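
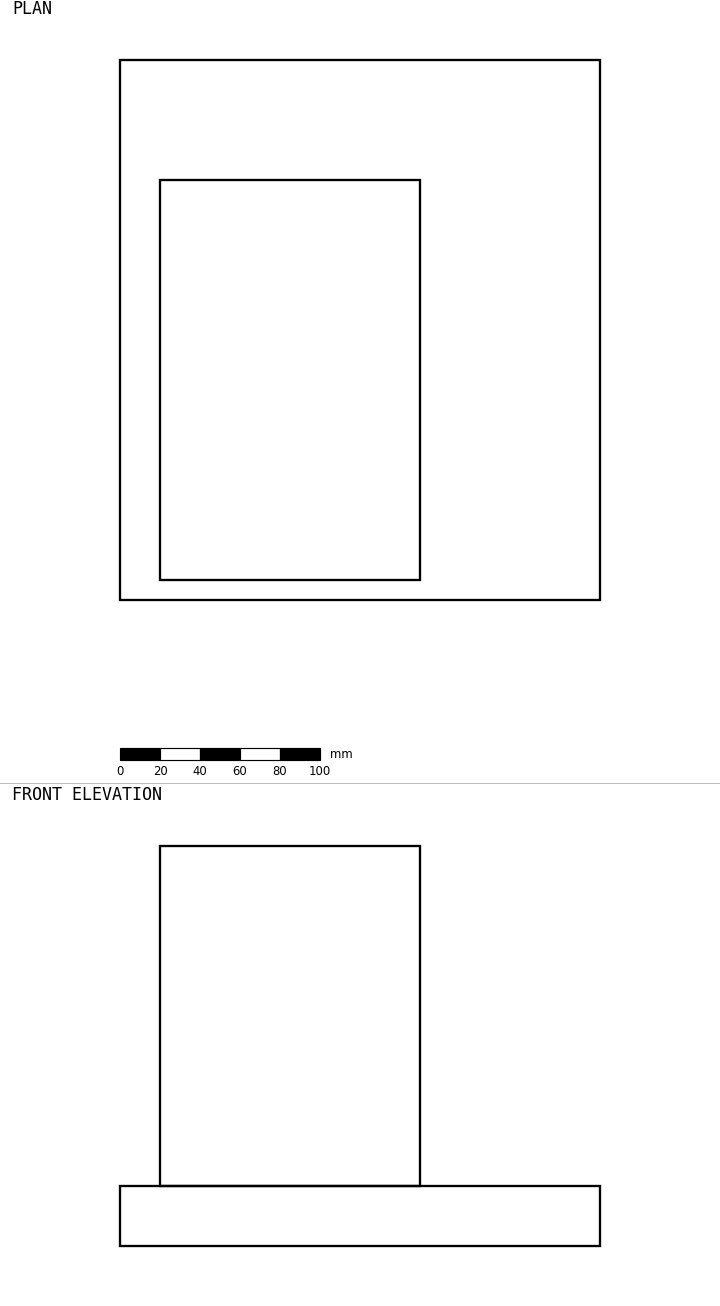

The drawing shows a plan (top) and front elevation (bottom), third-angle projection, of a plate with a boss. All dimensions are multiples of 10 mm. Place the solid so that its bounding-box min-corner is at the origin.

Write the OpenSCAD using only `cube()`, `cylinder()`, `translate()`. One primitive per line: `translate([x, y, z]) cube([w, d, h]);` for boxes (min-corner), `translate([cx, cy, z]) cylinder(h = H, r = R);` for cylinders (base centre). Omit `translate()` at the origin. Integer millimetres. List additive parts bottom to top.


cube([240, 270, 30]);
translate([20, 10, 30]) cube([130, 200, 170]);


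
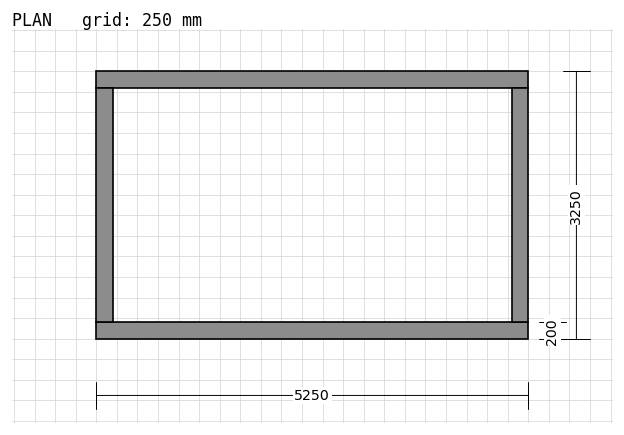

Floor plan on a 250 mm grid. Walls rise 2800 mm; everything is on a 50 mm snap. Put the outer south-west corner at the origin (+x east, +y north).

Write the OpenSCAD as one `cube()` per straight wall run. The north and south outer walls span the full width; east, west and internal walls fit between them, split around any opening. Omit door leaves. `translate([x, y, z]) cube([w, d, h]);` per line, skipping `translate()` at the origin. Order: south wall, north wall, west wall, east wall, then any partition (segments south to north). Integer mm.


cube([5250, 200, 2800]);
translate([0, 3050, 0]) cube([5250, 200, 2800]);
translate([0, 200, 0]) cube([200, 2850, 2800]);
translate([5050, 200, 0]) cube([200, 2850, 2800]);


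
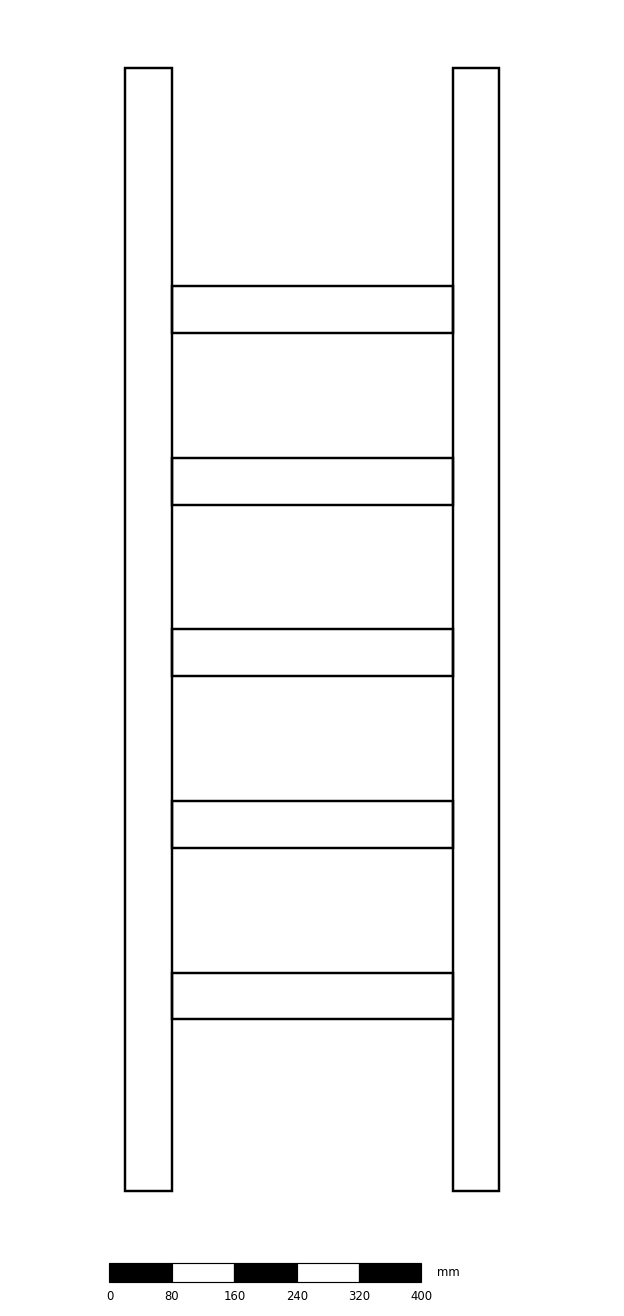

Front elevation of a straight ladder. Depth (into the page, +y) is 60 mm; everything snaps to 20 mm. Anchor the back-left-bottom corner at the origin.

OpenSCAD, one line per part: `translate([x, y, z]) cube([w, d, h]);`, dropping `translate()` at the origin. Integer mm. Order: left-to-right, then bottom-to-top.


cube([60, 60, 1440]);
translate([60, 0, 220]) cube([360, 60, 60]);
translate([60, 0, 440]) cube([360, 60, 60]);
translate([60, 0, 660]) cube([360, 60, 60]);
translate([60, 0, 880]) cube([360, 60, 60]);
translate([60, 0, 1100]) cube([360, 60, 60]);
translate([420, 0, 0]) cube([60, 60, 1440]);


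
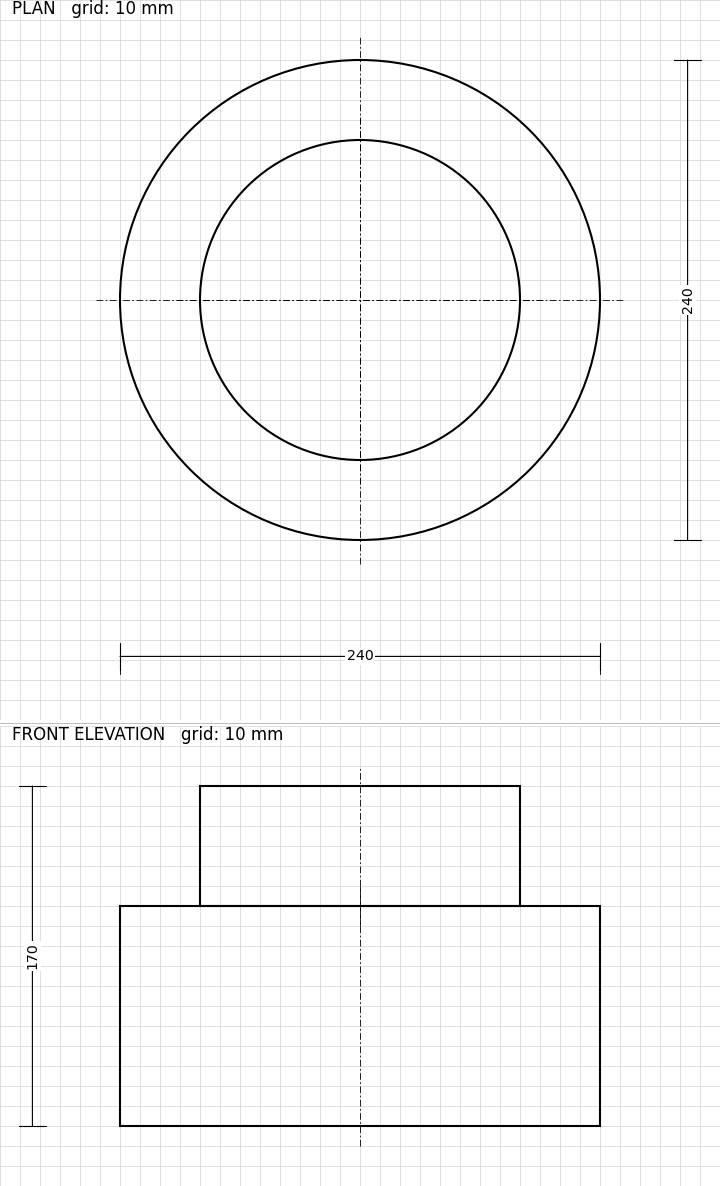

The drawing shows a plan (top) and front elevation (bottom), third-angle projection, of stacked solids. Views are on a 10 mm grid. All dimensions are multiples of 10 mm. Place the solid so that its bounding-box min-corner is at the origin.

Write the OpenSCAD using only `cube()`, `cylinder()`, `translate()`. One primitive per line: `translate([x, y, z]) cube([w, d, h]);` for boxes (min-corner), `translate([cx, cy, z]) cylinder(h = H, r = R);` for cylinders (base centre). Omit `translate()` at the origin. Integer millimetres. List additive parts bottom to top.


translate([120, 120, 0]) cylinder(h = 110, r = 120);
translate([120, 120, 110]) cylinder(h = 60, r = 80);


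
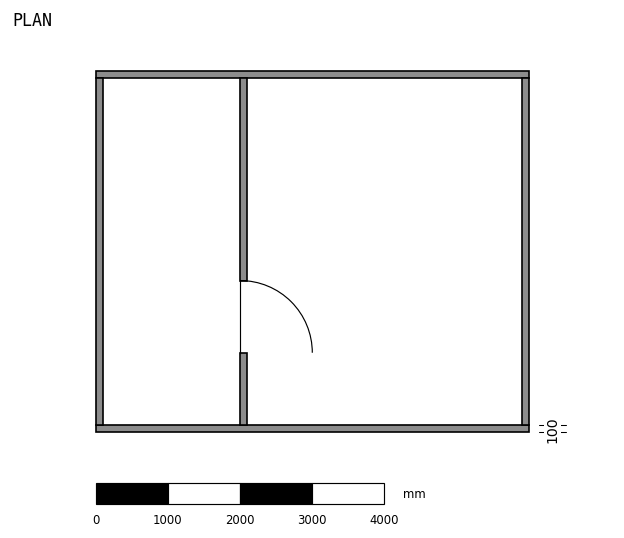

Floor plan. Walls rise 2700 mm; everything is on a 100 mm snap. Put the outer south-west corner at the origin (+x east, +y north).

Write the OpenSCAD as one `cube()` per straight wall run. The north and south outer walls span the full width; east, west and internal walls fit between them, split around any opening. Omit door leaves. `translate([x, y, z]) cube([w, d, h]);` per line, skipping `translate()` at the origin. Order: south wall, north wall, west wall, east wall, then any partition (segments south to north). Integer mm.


cube([6000, 100, 2700]);
translate([0, 4900, 0]) cube([6000, 100, 2700]);
translate([0, 100, 0]) cube([100, 4800, 2700]);
translate([5900, 100, 0]) cube([100, 4800, 2700]);
translate([2000, 100, 0]) cube([100, 1000, 2700]);
translate([2000, 2100, 0]) cube([100, 2800, 2700]);


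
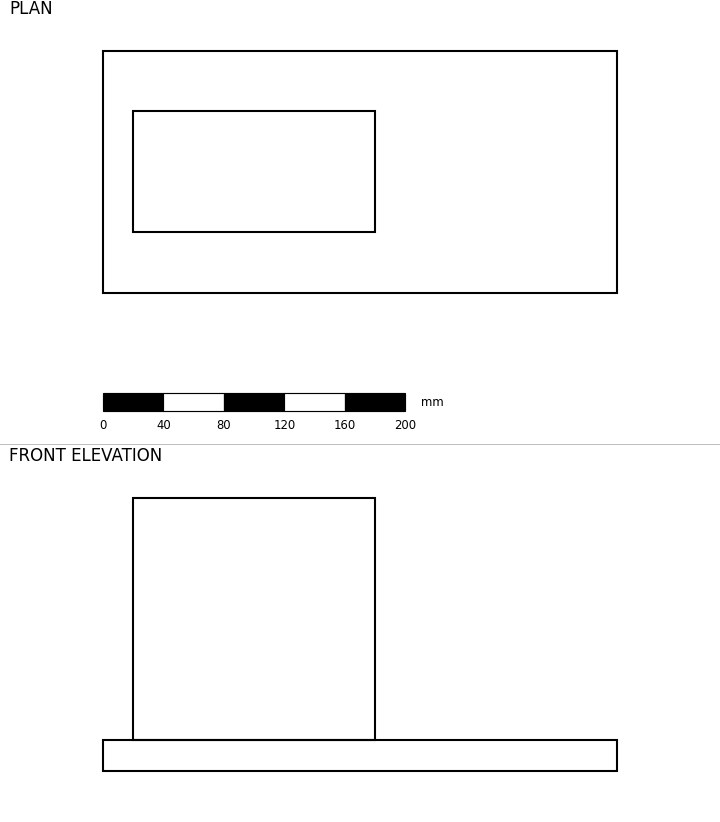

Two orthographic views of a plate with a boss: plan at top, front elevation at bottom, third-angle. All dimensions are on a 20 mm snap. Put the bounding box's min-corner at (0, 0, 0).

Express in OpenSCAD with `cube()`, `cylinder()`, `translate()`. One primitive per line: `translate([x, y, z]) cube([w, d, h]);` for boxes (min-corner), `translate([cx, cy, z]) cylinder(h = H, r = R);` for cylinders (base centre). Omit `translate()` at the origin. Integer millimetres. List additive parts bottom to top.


cube([340, 160, 20]);
translate([20, 40, 20]) cube([160, 80, 160]);


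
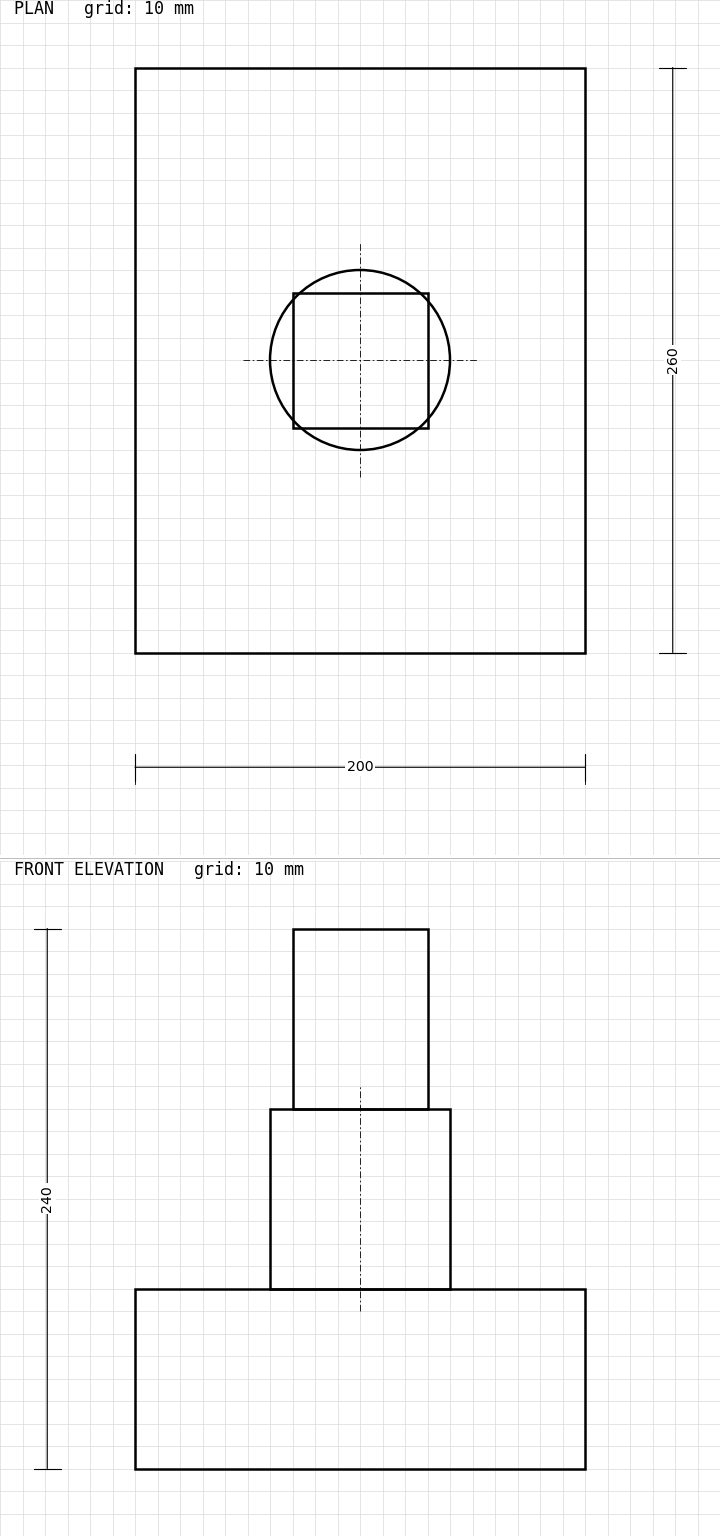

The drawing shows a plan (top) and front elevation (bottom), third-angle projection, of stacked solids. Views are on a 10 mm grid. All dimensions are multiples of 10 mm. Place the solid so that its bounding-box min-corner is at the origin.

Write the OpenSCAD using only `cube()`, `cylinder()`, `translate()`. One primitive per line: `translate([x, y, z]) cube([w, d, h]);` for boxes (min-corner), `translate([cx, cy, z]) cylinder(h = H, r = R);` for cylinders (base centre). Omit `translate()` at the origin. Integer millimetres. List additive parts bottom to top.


cube([200, 260, 80]);
translate([100, 130, 80]) cylinder(h = 80, r = 40);
translate([70, 100, 160]) cube([60, 60, 80]);


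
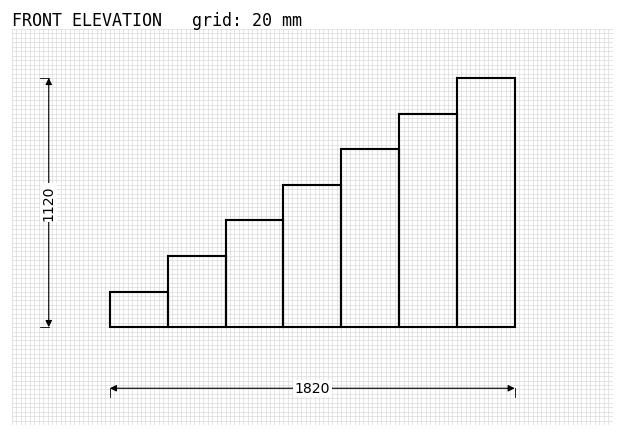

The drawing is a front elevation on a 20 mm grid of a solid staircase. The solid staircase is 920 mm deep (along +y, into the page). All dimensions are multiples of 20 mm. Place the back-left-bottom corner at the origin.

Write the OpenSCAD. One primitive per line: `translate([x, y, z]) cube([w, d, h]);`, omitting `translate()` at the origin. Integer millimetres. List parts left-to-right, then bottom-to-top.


cube([260, 920, 160]);
translate([260, 0, 0]) cube([260, 920, 320]);
translate([520, 0, 0]) cube([260, 920, 480]);
translate([780, 0, 0]) cube([260, 920, 640]);
translate([1040, 0, 0]) cube([260, 920, 800]);
translate([1300, 0, 0]) cube([260, 920, 960]);
translate([1560, 0, 0]) cube([260, 920, 1120]);


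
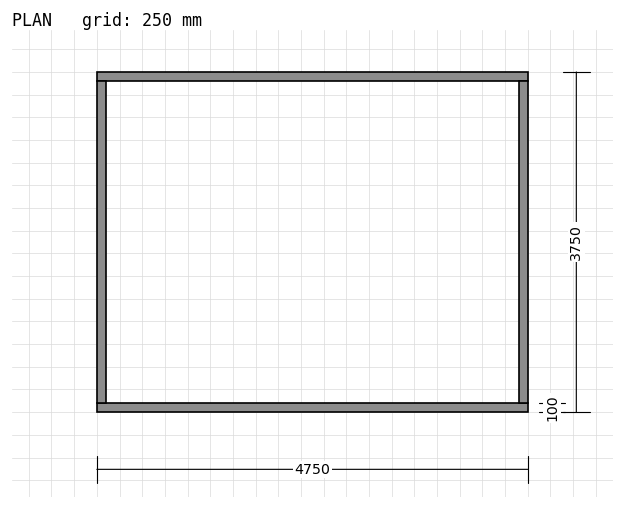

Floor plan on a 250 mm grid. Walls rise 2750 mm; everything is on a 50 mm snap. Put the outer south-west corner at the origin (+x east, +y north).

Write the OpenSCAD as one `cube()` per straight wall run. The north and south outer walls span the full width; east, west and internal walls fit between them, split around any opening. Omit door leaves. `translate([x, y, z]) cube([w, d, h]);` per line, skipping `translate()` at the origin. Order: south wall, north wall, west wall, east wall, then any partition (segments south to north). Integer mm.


cube([4750, 100, 2750]);
translate([0, 3650, 0]) cube([4750, 100, 2750]);
translate([0, 100, 0]) cube([100, 3550, 2750]);
translate([4650, 100, 0]) cube([100, 3550, 2750]);


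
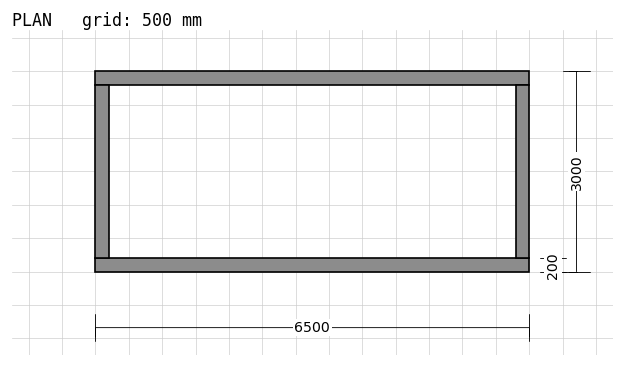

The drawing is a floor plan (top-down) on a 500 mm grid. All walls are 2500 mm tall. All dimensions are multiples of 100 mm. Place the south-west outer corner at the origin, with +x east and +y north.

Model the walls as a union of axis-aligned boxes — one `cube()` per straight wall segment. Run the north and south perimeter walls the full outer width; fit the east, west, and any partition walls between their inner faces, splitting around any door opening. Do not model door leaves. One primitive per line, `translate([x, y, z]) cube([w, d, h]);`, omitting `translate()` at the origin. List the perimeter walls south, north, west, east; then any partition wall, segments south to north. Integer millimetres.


cube([6500, 200, 2500]);
translate([0, 2800, 0]) cube([6500, 200, 2500]);
translate([0, 200, 0]) cube([200, 2600, 2500]);
translate([6300, 200, 0]) cube([200, 2600, 2500]);


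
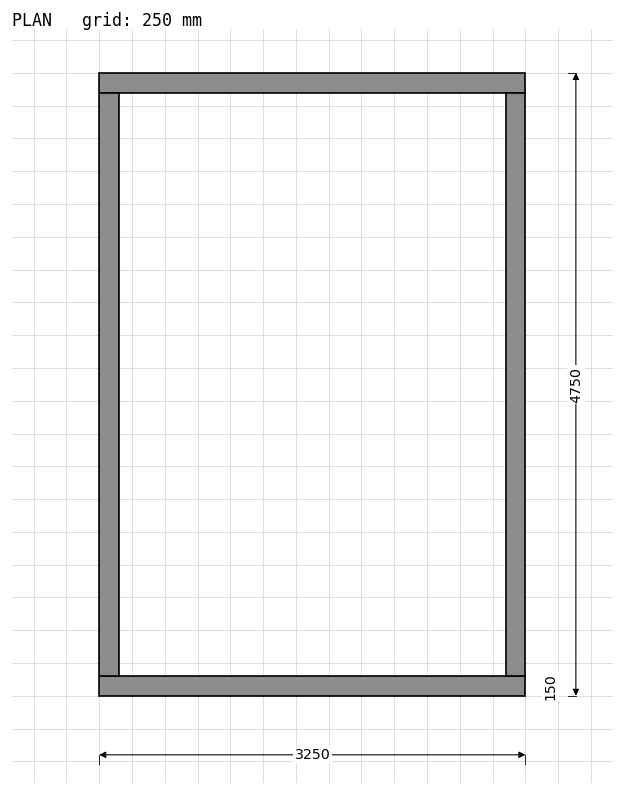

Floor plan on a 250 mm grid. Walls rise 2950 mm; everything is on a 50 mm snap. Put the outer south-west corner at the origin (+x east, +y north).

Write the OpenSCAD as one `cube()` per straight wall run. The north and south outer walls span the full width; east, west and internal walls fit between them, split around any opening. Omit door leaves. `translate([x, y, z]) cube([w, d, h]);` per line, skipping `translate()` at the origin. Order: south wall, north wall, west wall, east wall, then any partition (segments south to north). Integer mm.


cube([3250, 150, 2950]);
translate([0, 4600, 0]) cube([3250, 150, 2950]);
translate([0, 150, 0]) cube([150, 4450, 2950]);
translate([3100, 150, 0]) cube([150, 4450, 2950]);


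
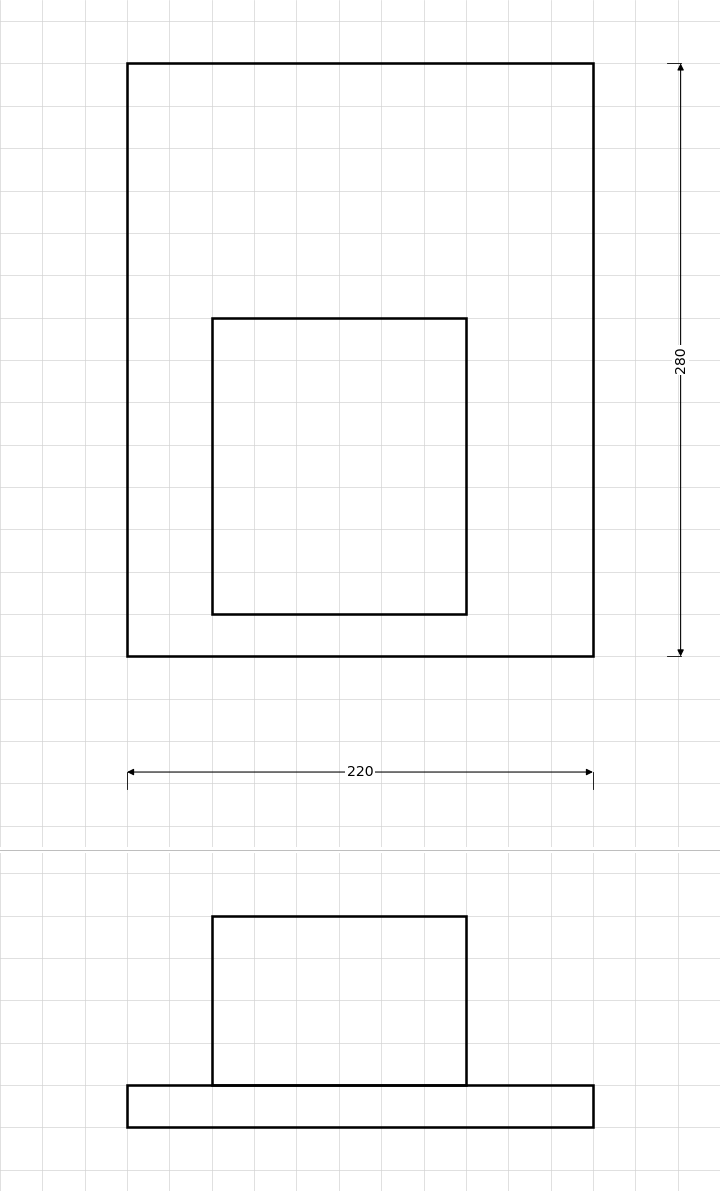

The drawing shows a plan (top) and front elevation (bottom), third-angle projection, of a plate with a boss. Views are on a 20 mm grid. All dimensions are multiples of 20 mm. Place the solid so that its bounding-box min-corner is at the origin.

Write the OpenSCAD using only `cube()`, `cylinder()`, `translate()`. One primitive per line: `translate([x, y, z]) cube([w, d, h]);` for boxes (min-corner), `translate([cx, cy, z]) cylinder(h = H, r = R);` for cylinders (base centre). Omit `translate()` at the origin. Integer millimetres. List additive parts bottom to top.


cube([220, 280, 20]);
translate([40, 20, 20]) cube([120, 140, 80]);


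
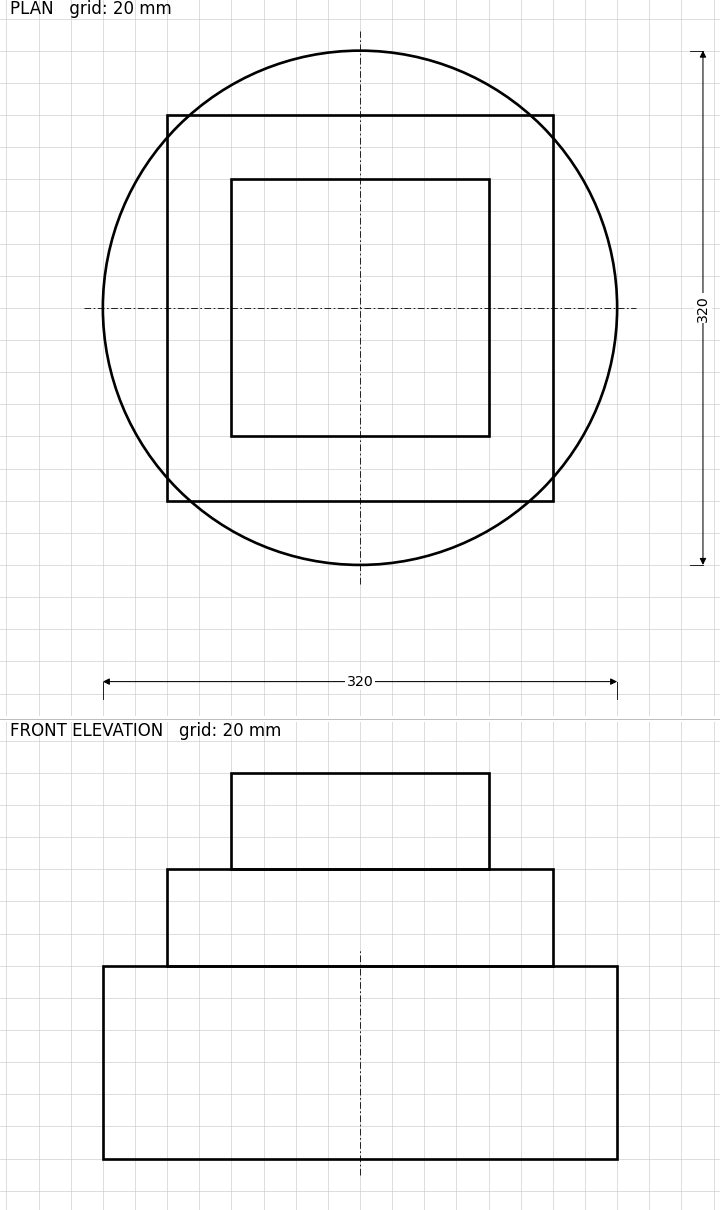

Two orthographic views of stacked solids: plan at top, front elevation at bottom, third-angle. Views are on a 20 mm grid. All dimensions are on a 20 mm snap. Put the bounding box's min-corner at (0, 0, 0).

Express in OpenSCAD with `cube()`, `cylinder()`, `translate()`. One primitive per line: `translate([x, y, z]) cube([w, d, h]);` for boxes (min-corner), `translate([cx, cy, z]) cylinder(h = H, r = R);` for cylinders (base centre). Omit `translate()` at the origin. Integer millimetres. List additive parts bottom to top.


translate([160, 160, 0]) cylinder(h = 120, r = 160);
translate([40, 40, 120]) cube([240, 240, 60]);
translate([80, 80, 180]) cube([160, 160, 60]);


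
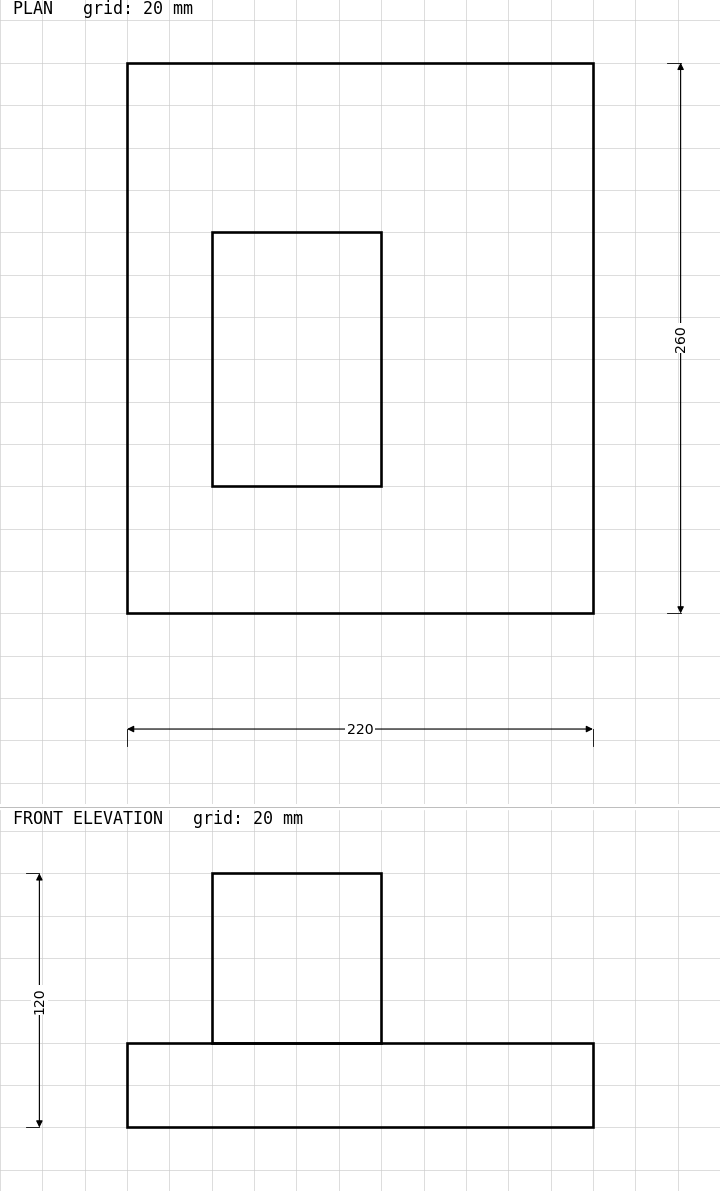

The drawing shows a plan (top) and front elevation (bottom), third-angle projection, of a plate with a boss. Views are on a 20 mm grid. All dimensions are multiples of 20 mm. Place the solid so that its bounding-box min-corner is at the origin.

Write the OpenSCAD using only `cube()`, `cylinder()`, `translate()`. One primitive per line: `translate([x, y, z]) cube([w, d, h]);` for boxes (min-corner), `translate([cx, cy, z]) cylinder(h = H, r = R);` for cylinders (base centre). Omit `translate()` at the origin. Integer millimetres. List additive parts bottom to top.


cube([220, 260, 40]);
translate([40, 60, 40]) cube([80, 120, 80]);


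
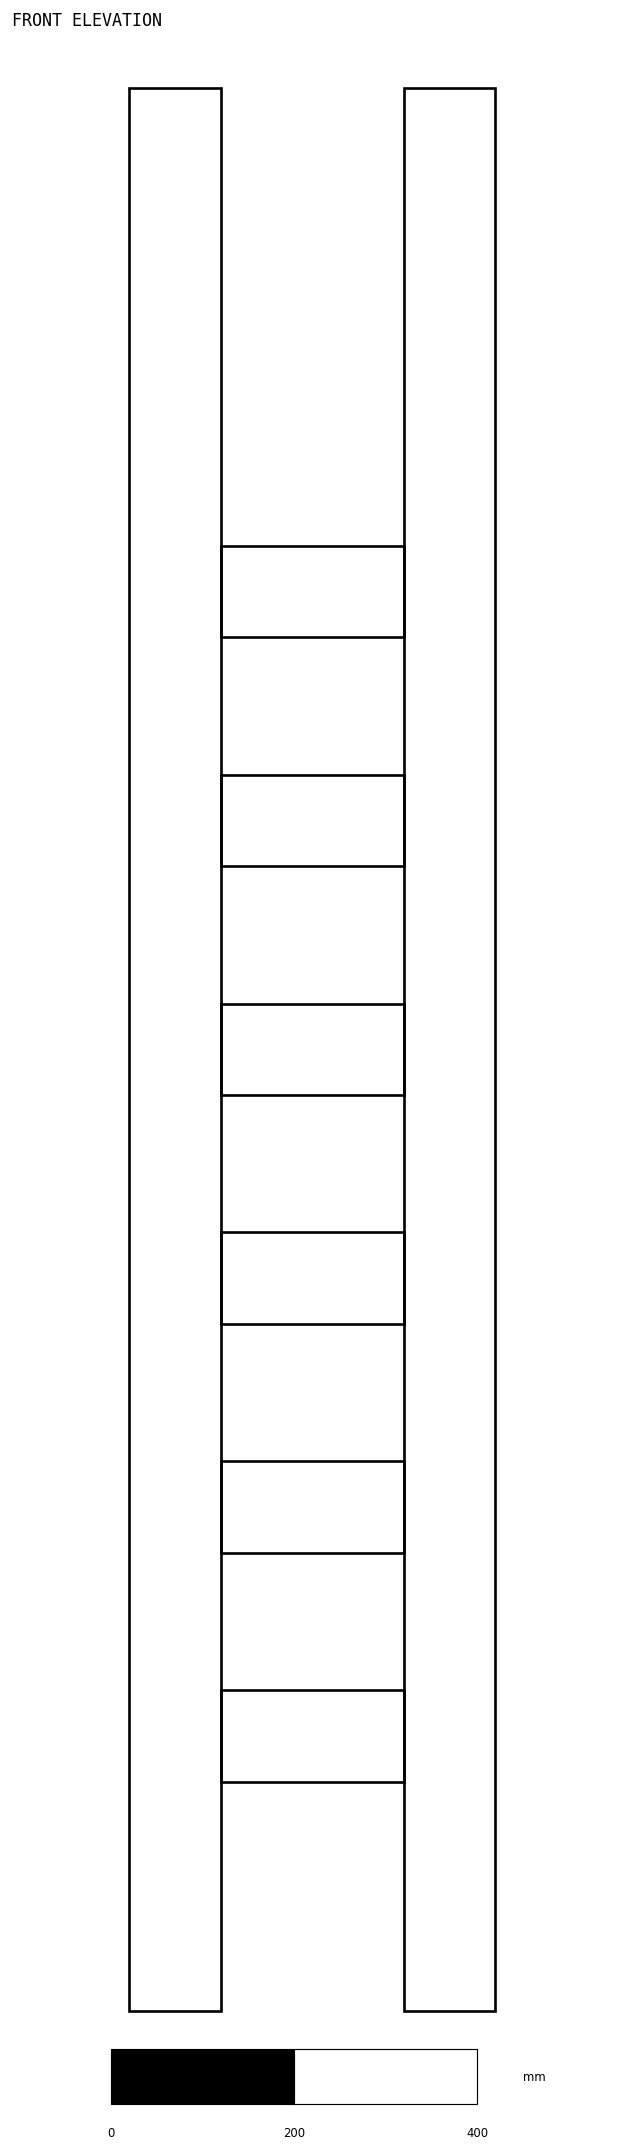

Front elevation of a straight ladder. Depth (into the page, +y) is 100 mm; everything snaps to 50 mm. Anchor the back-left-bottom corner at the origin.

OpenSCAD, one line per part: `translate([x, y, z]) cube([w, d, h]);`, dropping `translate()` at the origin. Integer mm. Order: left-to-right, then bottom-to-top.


cube([100, 100, 2100]);
translate([100, 0, 250]) cube([200, 100, 100]);
translate([100, 0, 500]) cube([200, 100, 100]);
translate([100, 0, 750]) cube([200, 100, 100]);
translate([100, 0, 1000]) cube([200, 100, 100]);
translate([100, 0, 1250]) cube([200, 100, 100]);
translate([100, 0, 1500]) cube([200, 100, 100]);
translate([300, 0, 0]) cube([100, 100, 2100]);


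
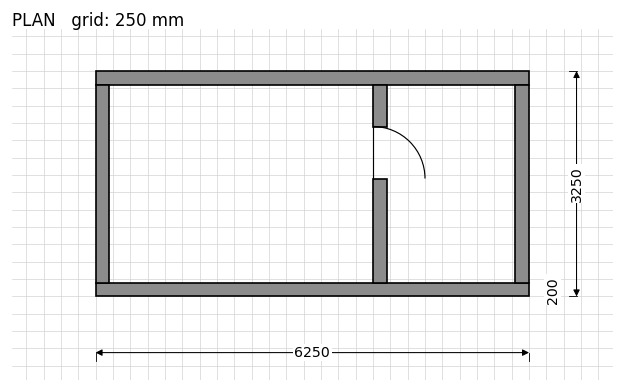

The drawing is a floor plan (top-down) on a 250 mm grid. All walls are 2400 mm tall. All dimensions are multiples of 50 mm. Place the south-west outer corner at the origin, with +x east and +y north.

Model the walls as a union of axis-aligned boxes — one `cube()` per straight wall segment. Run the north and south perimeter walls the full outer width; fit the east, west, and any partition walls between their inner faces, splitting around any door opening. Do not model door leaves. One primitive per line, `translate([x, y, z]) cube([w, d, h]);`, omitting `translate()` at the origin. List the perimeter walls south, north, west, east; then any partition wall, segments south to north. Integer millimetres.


cube([6250, 200, 2400]);
translate([0, 3050, 0]) cube([6250, 200, 2400]);
translate([0, 200, 0]) cube([200, 2850, 2400]);
translate([6050, 200, 0]) cube([200, 2850, 2400]);
translate([4000, 200, 0]) cube([200, 1500, 2400]);
translate([4000, 2450, 0]) cube([200, 600, 2400]);


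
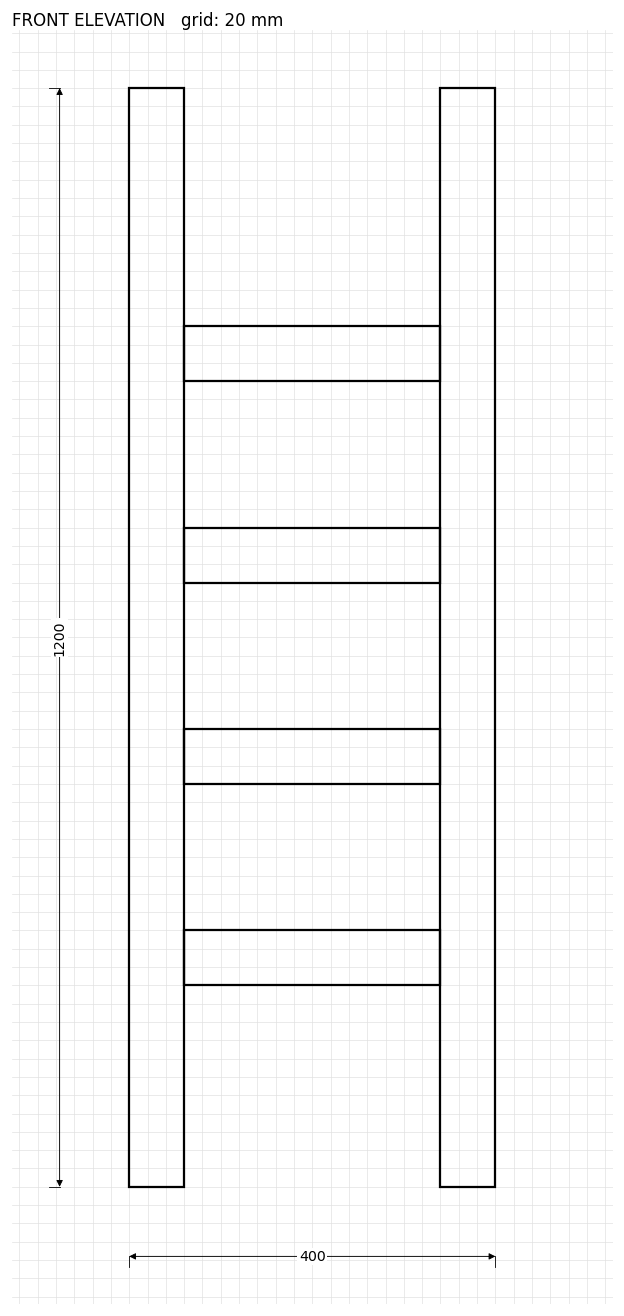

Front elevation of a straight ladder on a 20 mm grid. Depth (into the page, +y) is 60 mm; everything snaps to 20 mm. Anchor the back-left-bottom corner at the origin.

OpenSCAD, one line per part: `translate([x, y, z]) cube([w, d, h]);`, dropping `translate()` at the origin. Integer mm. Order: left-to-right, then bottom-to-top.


cube([60, 60, 1200]);
translate([60, 0, 220]) cube([280, 60, 60]);
translate([60, 0, 440]) cube([280, 60, 60]);
translate([60, 0, 660]) cube([280, 60, 60]);
translate([60, 0, 880]) cube([280, 60, 60]);
translate([340, 0, 0]) cube([60, 60, 1200]);


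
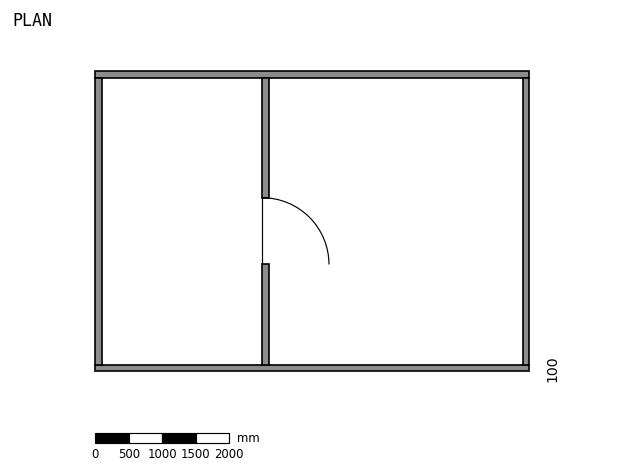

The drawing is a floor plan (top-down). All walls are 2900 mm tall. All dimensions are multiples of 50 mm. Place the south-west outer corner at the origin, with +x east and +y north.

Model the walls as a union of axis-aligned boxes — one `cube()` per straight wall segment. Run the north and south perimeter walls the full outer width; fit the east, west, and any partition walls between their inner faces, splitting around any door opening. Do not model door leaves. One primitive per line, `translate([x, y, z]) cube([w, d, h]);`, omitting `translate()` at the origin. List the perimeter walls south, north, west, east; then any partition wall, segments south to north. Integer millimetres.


cube([6500, 100, 2900]);
translate([0, 4400, 0]) cube([6500, 100, 2900]);
translate([0, 100, 0]) cube([100, 4300, 2900]);
translate([6400, 100, 0]) cube([100, 4300, 2900]);
translate([2500, 100, 0]) cube([100, 1500, 2900]);
translate([2500, 2600, 0]) cube([100, 1800, 2900]);


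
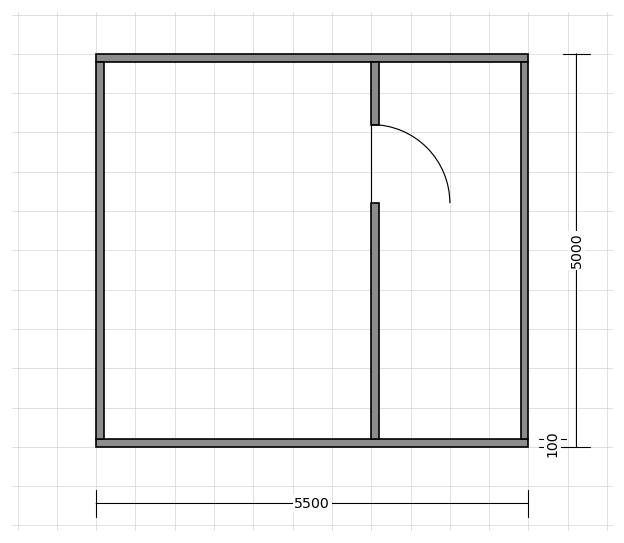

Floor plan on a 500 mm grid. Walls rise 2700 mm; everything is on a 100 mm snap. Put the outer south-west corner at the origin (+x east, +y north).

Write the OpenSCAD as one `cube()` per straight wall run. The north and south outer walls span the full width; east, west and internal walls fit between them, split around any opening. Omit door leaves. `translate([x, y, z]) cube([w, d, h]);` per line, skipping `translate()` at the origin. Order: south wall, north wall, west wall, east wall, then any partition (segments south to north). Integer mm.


cube([5500, 100, 2700]);
translate([0, 4900, 0]) cube([5500, 100, 2700]);
translate([0, 100, 0]) cube([100, 4800, 2700]);
translate([5400, 100, 0]) cube([100, 4800, 2700]);
translate([3500, 100, 0]) cube([100, 3000, 2700]);
translate([3500, 4100, 0]) cube([100, 800, 2700]);


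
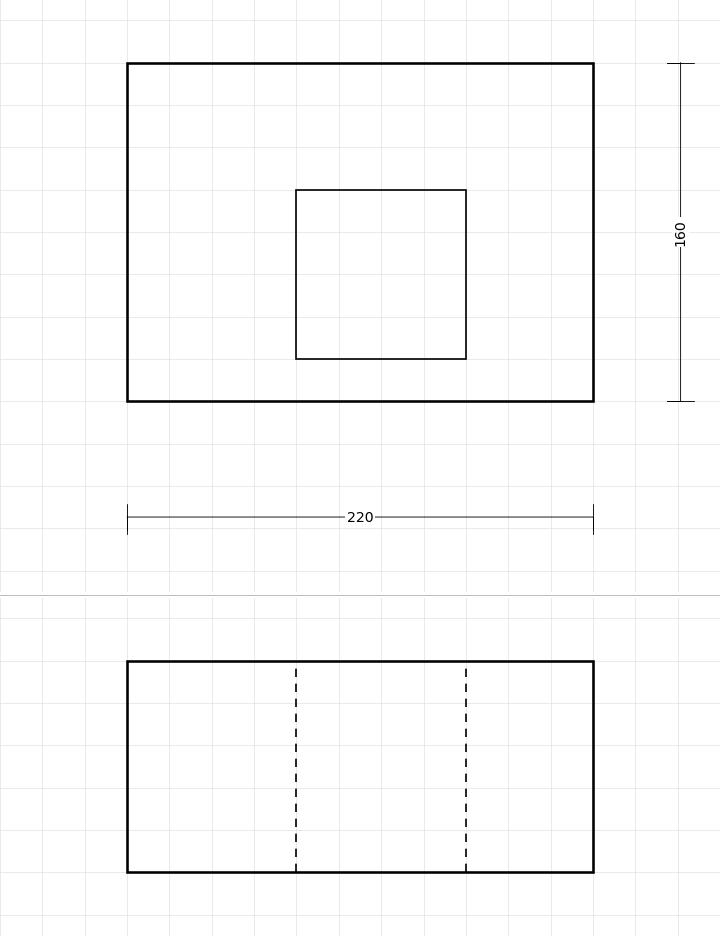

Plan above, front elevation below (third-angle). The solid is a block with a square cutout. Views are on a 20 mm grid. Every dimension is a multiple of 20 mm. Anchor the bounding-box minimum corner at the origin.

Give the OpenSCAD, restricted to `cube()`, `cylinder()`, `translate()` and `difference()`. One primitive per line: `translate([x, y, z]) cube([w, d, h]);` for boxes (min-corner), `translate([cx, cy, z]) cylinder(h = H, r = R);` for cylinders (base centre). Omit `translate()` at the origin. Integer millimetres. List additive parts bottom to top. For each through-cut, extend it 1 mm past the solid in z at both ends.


difference() {
  cube([220, 160, 100]);
  translate([80, 20, -1]) cube([80, 80, 102]);
}


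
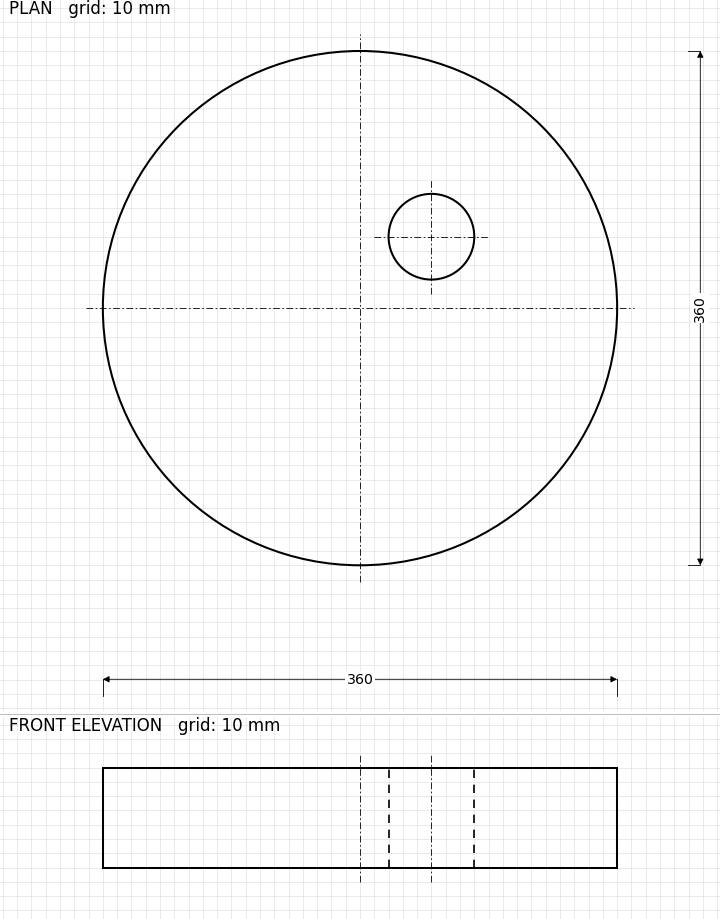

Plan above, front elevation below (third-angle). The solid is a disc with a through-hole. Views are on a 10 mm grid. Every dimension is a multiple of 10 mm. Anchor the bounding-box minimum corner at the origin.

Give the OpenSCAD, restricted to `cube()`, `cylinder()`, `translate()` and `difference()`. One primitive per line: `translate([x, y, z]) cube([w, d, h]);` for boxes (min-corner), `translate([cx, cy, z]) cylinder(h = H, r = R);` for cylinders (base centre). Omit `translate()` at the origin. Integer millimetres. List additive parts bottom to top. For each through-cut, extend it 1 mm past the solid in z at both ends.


difference() {
  translate([180, 180, 0]) cylinder(h = 70, r = 180);
  translate([230, 230, -1]) cylinder(h = 72, r = 30);
}


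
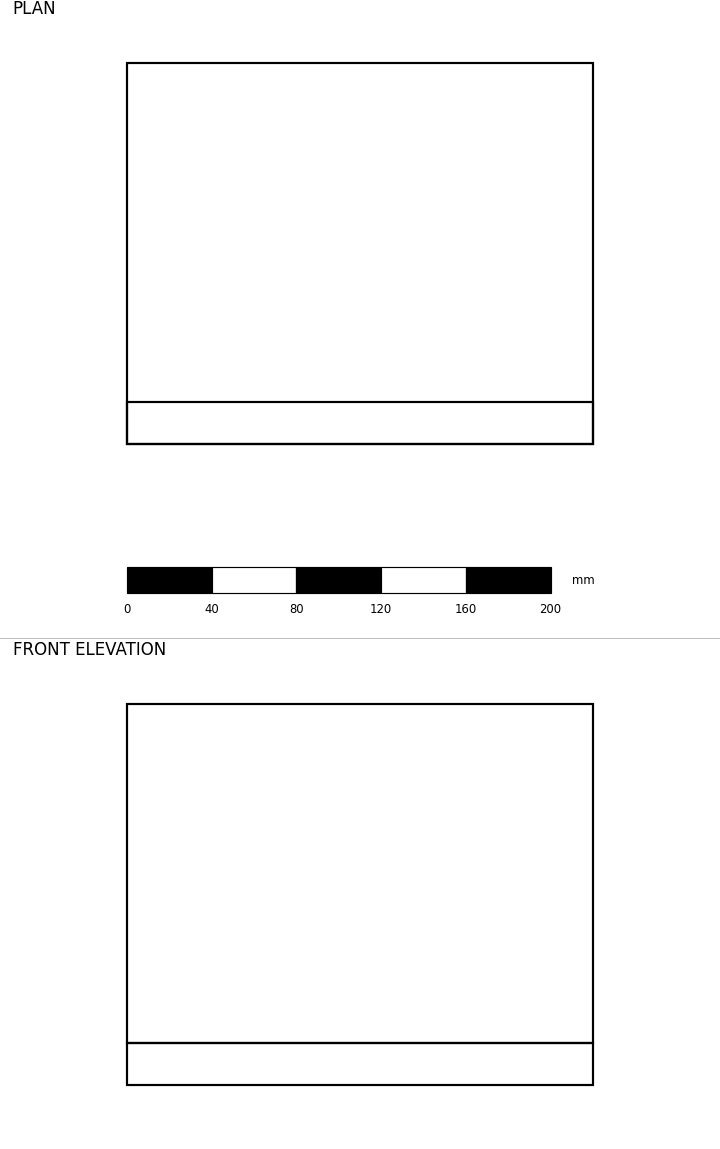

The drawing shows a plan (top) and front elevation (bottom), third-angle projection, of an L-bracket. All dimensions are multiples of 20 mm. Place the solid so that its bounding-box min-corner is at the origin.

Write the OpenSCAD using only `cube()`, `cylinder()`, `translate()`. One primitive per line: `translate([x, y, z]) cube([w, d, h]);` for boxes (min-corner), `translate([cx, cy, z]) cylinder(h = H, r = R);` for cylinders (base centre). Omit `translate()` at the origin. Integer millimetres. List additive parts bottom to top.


cube([220, 180, 20]);
translate([0, 0, 20]) cube([220, 20, 160]);


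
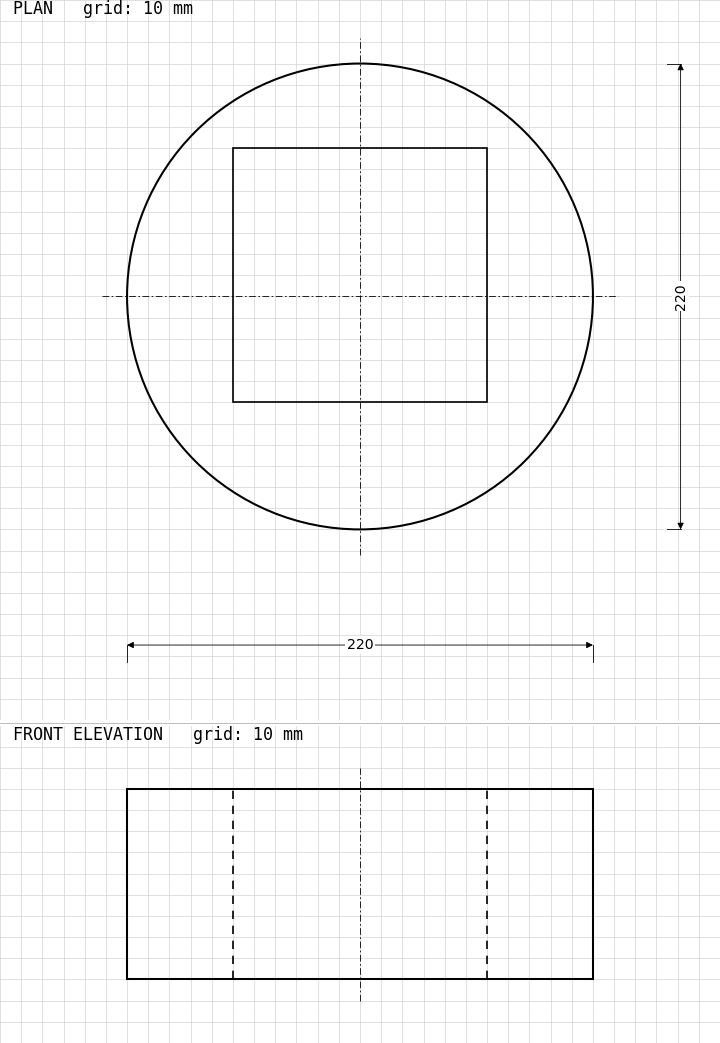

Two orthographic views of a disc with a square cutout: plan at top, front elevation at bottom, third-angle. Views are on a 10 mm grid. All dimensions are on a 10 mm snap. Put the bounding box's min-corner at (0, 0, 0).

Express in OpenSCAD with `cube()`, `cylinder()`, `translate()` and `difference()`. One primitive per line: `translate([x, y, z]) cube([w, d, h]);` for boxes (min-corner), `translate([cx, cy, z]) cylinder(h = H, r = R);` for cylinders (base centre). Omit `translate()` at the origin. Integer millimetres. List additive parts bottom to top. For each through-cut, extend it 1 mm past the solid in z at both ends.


difference() {
  translate([110, 110, 0]) cylinder(h = 90, r = 110);
  translate([50, 60, -1]) cube([120, 120, 92]);
}


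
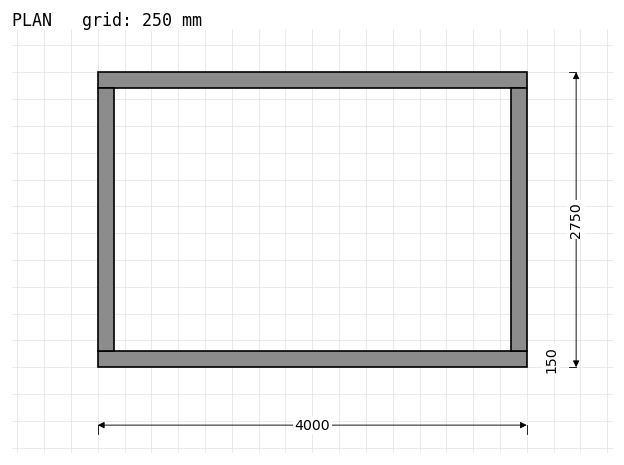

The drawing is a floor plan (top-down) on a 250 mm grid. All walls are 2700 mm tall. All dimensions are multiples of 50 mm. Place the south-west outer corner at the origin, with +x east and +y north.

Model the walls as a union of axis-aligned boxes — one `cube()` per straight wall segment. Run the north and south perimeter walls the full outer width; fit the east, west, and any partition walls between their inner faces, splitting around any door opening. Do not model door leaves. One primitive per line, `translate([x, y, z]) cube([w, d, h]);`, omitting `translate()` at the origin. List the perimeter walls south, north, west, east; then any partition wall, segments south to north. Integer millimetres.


cube([4000, 150, 2700]);
translate([0, 2600, 0]) cube([4000, 150, 2700]);
translate([0, 150, 0]) cube([150, 2450, 2700]);
translate([3850, 150, 0]) cube([150, 2450, 2700]);


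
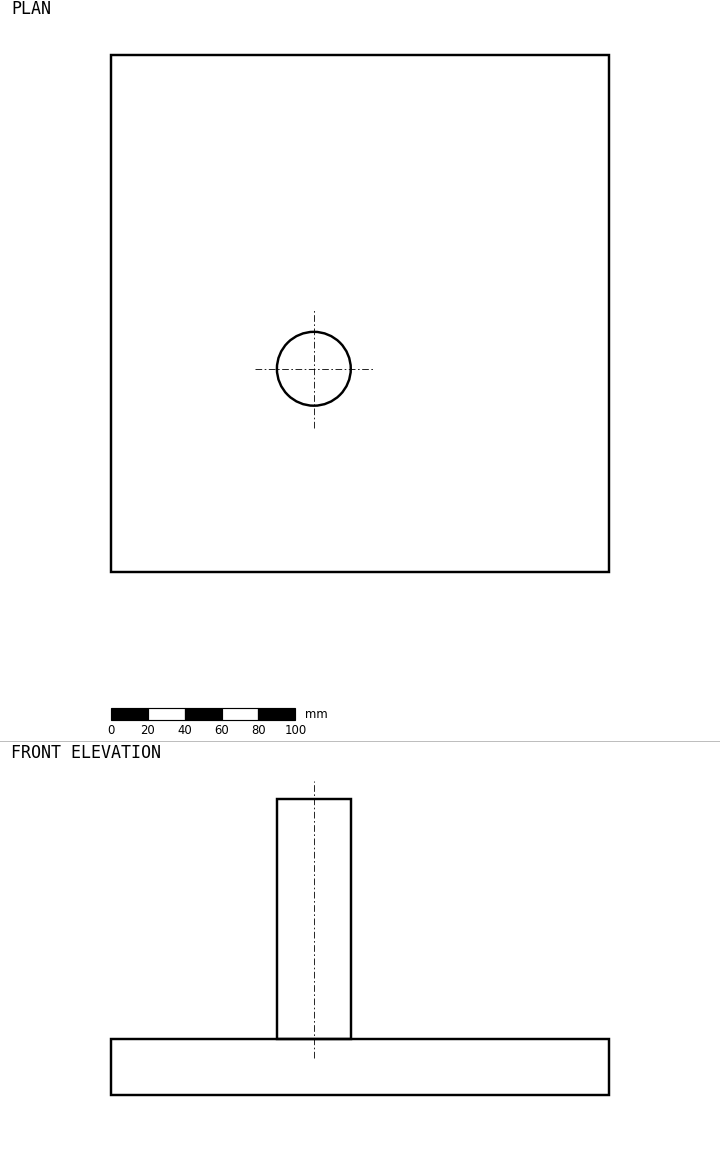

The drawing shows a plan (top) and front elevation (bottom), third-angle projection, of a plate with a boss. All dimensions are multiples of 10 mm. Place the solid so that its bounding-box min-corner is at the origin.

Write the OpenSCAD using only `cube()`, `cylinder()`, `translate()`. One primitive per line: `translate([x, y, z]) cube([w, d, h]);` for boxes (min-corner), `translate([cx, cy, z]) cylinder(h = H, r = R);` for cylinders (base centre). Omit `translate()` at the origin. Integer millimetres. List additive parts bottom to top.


cube([270, 280, 30]);
translate([110, 110, 30]) cylinder(h = 130, r = 20);


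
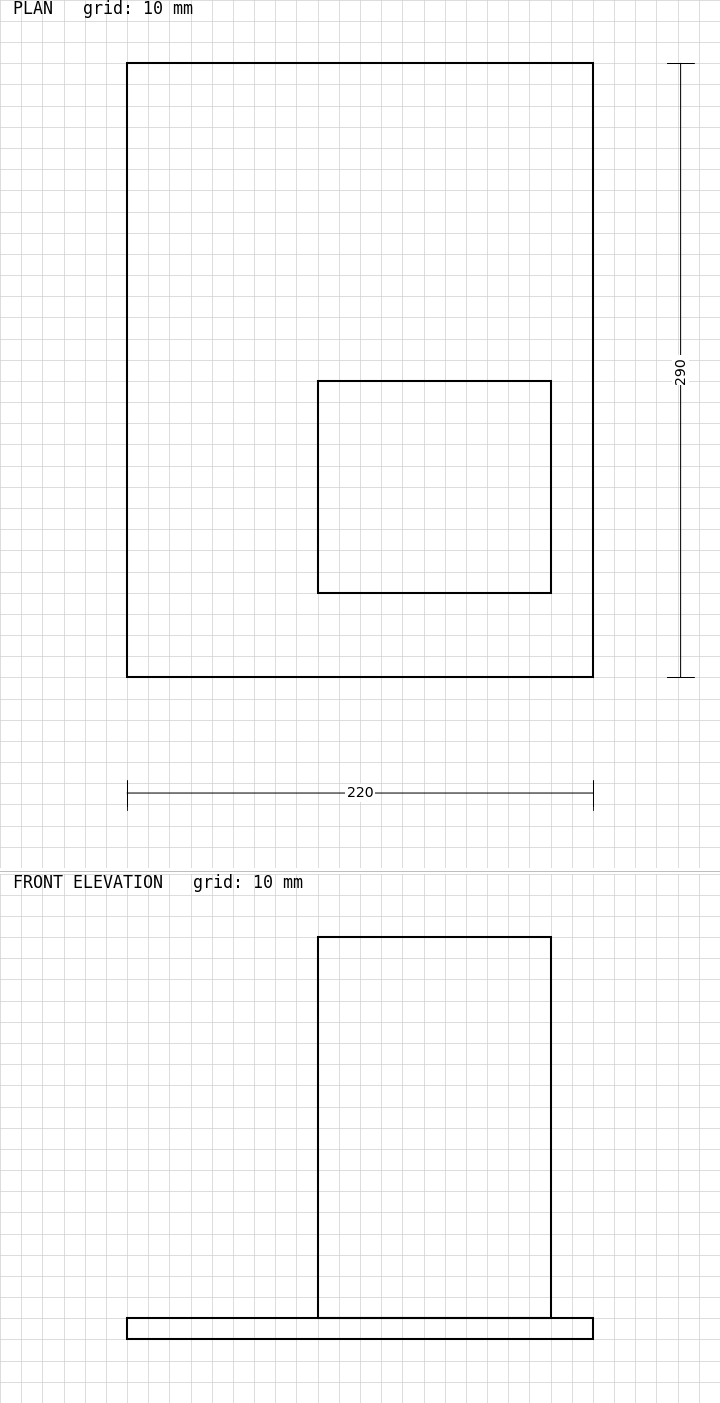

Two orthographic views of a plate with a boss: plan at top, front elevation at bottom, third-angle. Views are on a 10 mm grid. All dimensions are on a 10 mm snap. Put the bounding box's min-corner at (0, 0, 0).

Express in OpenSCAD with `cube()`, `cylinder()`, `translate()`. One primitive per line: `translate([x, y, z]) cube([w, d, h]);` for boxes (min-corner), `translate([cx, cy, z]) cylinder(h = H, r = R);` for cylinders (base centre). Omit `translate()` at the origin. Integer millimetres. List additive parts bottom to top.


cube([220, 290, 10]);
translate([90, 40, 10]) cube([110, 100, 180]);


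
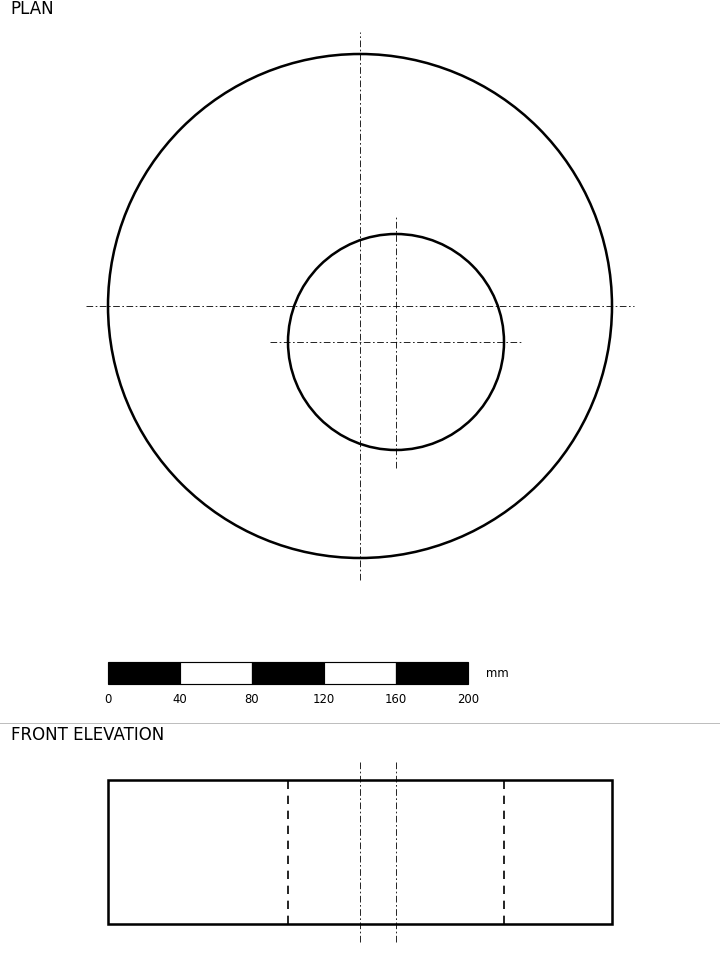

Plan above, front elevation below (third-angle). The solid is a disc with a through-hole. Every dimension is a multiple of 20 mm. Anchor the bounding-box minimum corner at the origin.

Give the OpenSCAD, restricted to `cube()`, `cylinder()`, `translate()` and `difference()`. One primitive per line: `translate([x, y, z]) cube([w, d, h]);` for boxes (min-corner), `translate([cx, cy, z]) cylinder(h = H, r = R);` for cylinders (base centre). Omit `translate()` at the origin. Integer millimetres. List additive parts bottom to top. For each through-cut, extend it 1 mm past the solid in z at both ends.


difference() {
  translate([140, 140, 0]) cylinder(h = 80, r = 140);
  translate([160, 120, -1]) cylinder(h = 82, r = 60);
}


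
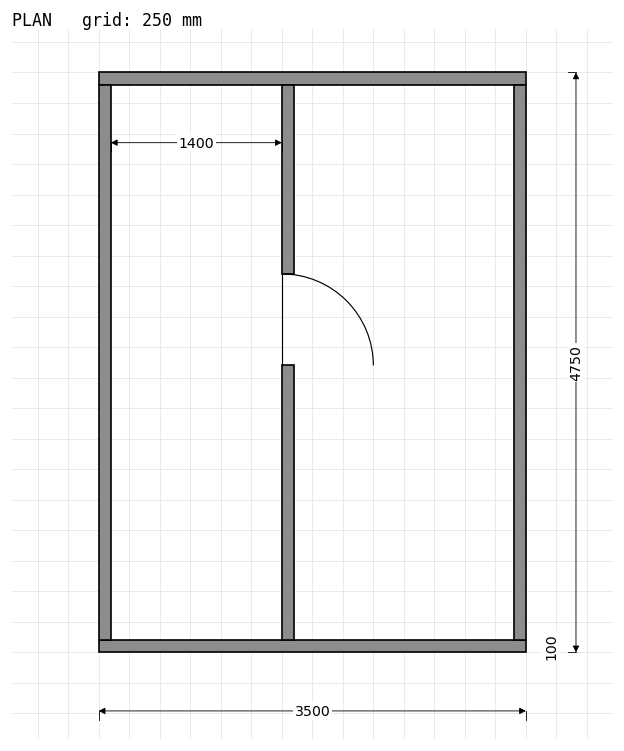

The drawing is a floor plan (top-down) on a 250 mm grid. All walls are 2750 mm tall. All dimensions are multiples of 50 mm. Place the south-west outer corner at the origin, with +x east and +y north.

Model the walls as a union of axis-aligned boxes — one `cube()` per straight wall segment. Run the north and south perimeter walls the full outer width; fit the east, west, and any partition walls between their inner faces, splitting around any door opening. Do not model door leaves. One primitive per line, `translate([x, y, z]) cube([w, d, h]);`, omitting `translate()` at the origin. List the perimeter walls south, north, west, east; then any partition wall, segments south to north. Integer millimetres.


cube([3500, 100, 2750]);
translate([0, 4650, 0]) cube([3500, 100, 2750]);
translate([0, 100, 0]) cube([100, 4550, 2750]);
translate([3400, 100, 0]) cube([100, 4550, 2750]);
translate([1500, 100, 0]) cube([100, 2250, 2750]);
translate([1500, 3100, 0]) cube([100, 1550, 2750]);


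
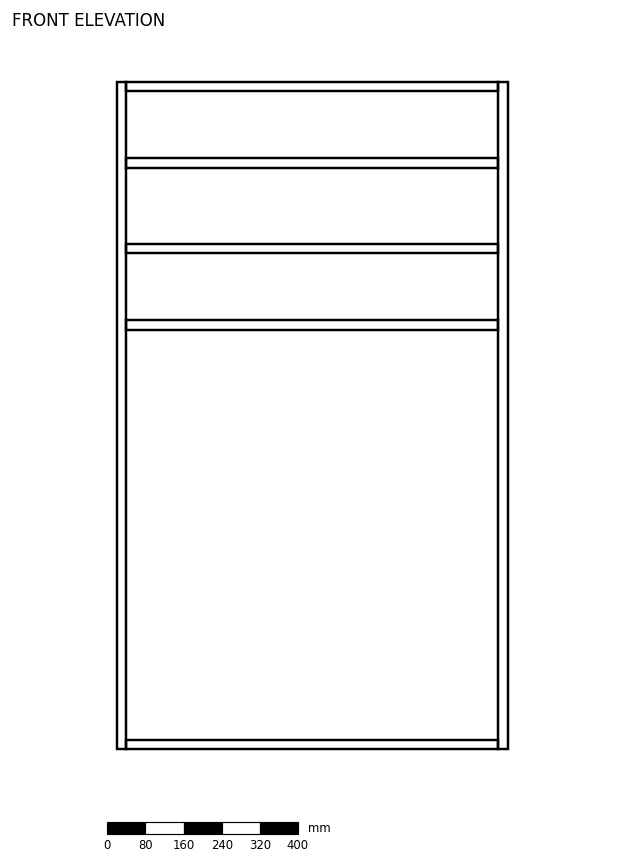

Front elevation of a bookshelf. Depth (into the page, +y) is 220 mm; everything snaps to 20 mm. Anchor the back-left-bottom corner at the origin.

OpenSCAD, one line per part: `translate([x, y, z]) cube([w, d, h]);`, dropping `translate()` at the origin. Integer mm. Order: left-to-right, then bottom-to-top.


cube([20, 220, 1400]);
translate([20, 0, 0]) cube([780, 220, 20]);
translate([20, 0, 880]) cube([780, 220, 20]);
translate([20, 0, 1040]) cube([780, 220, 20]);
translate([20, 0, 1220]) cube([780, 220, 20]);
translate([20, 0, 1380]) cube([780, 220, 20]);
translate([800, 0, 0]) cube([20, 220, 1400]);


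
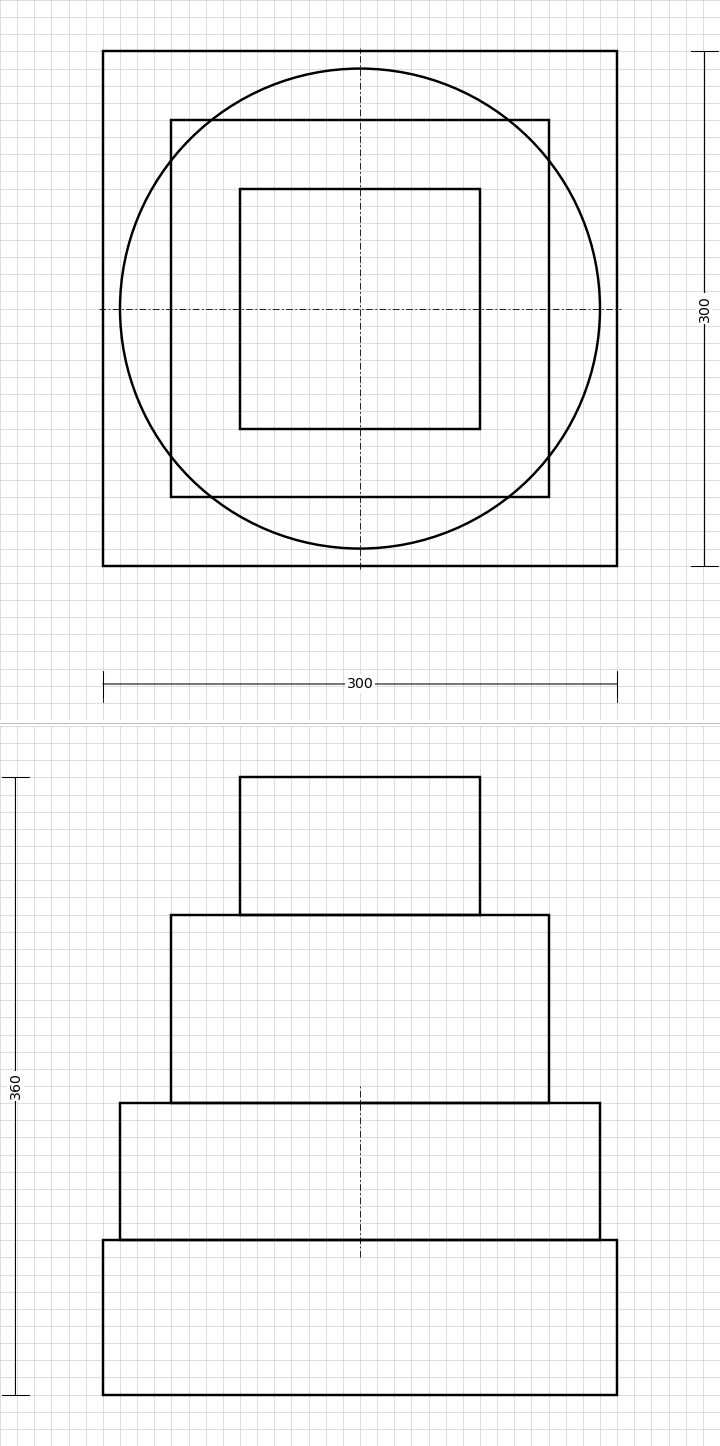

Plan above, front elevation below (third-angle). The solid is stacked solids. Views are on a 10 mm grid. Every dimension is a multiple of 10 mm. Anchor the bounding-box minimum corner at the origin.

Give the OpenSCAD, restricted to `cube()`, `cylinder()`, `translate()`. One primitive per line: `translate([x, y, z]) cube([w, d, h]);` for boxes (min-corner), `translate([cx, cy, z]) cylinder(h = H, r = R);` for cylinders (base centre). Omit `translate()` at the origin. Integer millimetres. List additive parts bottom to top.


cube([300, 300, 90]);
translate([150, 150, 90]) cylinder(h = 80, r = 140);
translate([40, 40, 170]) cube([220, 220, 110]);
translate([80, 80, 280]) cube([140, 140, 80]);


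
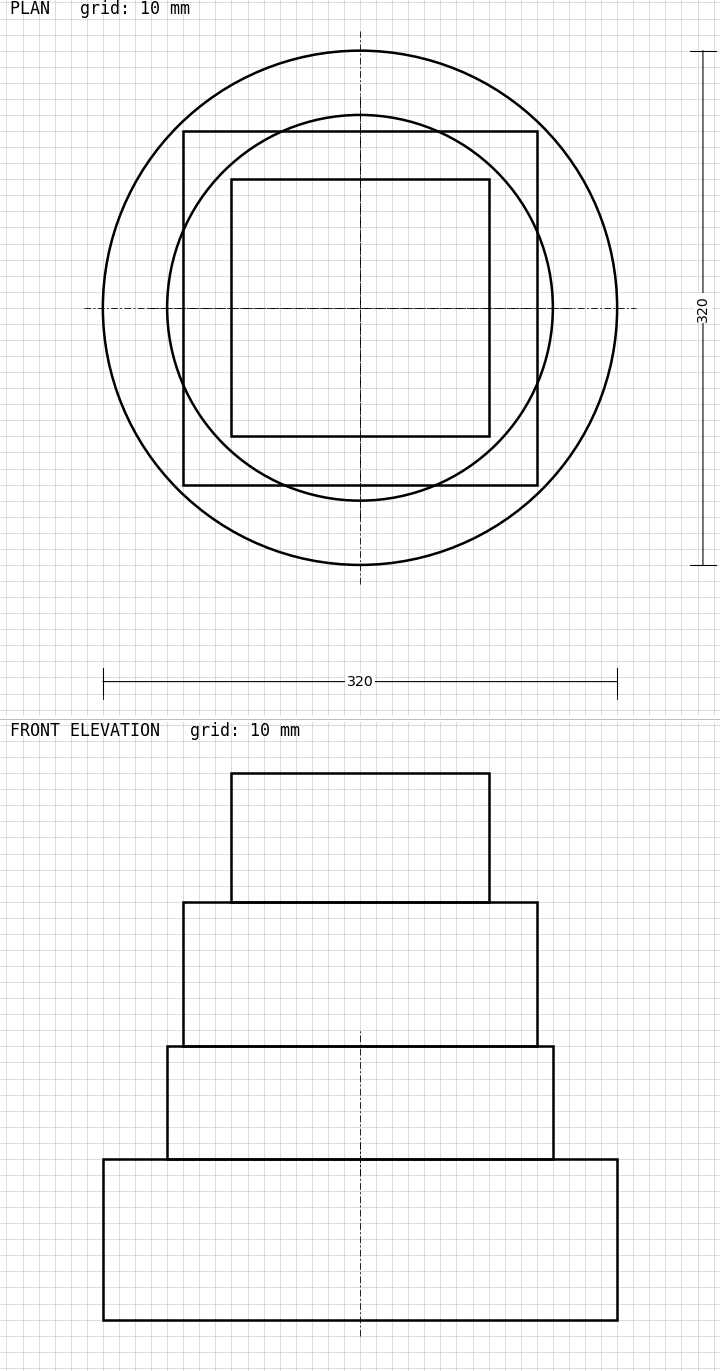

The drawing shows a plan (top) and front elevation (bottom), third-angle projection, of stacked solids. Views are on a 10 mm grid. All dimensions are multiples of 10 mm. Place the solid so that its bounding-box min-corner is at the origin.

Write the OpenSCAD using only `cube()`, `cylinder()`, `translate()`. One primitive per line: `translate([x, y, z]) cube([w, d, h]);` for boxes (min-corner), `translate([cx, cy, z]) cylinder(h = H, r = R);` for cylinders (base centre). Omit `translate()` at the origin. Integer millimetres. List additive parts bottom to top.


translate([160, 160, 0]) cylinder(h = 100, r = 160);
translate([160, 160, 100]) cylinder(h = 70, r = 120);
translate([50, 50, 170]) cube([220, 220, 90]);
translate([80, 80, 260]) cube([160, 160, 80]);


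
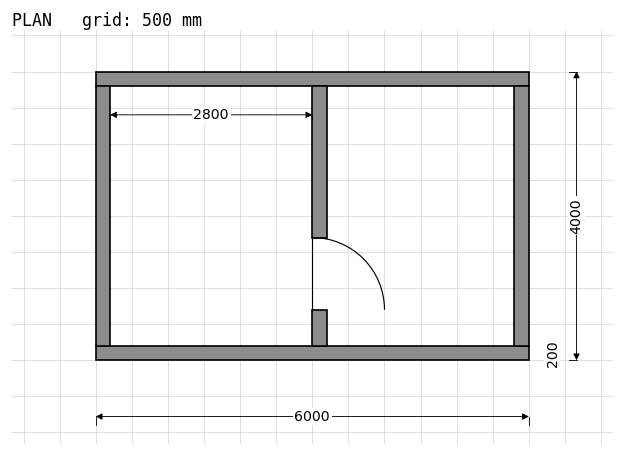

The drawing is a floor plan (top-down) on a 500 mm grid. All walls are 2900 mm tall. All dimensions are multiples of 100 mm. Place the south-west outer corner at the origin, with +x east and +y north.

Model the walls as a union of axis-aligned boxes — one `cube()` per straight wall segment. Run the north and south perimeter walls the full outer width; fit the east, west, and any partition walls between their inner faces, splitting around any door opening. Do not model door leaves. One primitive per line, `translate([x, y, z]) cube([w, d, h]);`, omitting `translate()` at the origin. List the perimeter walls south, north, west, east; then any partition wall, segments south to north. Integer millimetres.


cube([6000, 200, 2900]);
translate([0, 3800, 0]) cube([6000, 200, 2900]);
translate([0, 200, 0]) cube([200, 3600, 2900]);
translate([5800, 200, 0]) cube([200, 3600, 2900]);
translate([3000, 200, 0]) cube([200, 500, 2900]);
translate([3000, 1700, 0]) cube([200, 2100, 2900]);


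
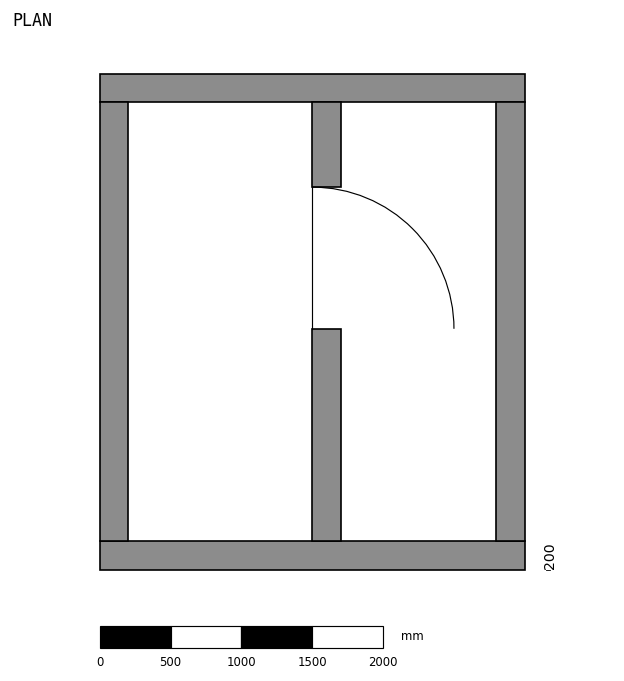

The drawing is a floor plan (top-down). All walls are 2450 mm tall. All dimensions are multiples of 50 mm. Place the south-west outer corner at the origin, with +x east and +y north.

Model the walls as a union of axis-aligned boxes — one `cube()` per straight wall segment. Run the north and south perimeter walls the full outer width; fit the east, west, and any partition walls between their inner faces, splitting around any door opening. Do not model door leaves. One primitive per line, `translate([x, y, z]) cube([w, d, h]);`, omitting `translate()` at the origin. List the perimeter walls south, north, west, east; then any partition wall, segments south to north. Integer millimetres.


cube([3000, 200, 2450]);
translate([0, 3300, 0]) cube([3000, 200, 2450]);
translate([0, 200, 0]) cube([200, 3100, 2450]);
translate([2800, 200, 0]) cube([200, 3100, 2450]);
translate([1500, 200, 0]) cube([200, 1500, 2450]);
translate([1500, 2700, 0]) cube([200, 600, 2450]);


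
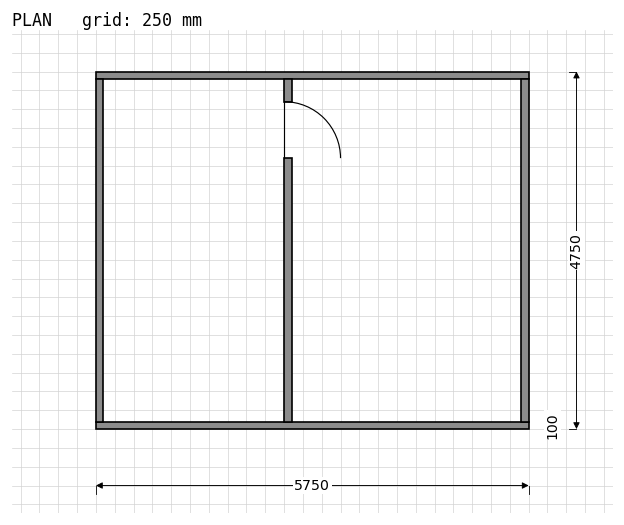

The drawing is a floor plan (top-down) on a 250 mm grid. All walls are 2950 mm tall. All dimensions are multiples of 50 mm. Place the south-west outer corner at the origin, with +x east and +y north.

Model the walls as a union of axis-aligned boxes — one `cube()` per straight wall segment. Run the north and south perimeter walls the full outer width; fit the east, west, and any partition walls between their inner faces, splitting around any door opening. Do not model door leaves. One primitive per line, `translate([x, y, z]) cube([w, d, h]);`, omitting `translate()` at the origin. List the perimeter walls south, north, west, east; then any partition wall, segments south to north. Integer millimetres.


cube([5750, 100, 2950]);
translate([0, 4650, 0]) cube([5750, 100, 2950]);
translate([0, 100, 0]) cube([100, 4550, 2950]);
translate([5650, 100, 0]) cube([100, 4550, 2950]);
translate([2500, 100, 0]) cube([100, 3500, 2950]);
translate([2500, 4350, 0]) cube([100, 300, 2950]);


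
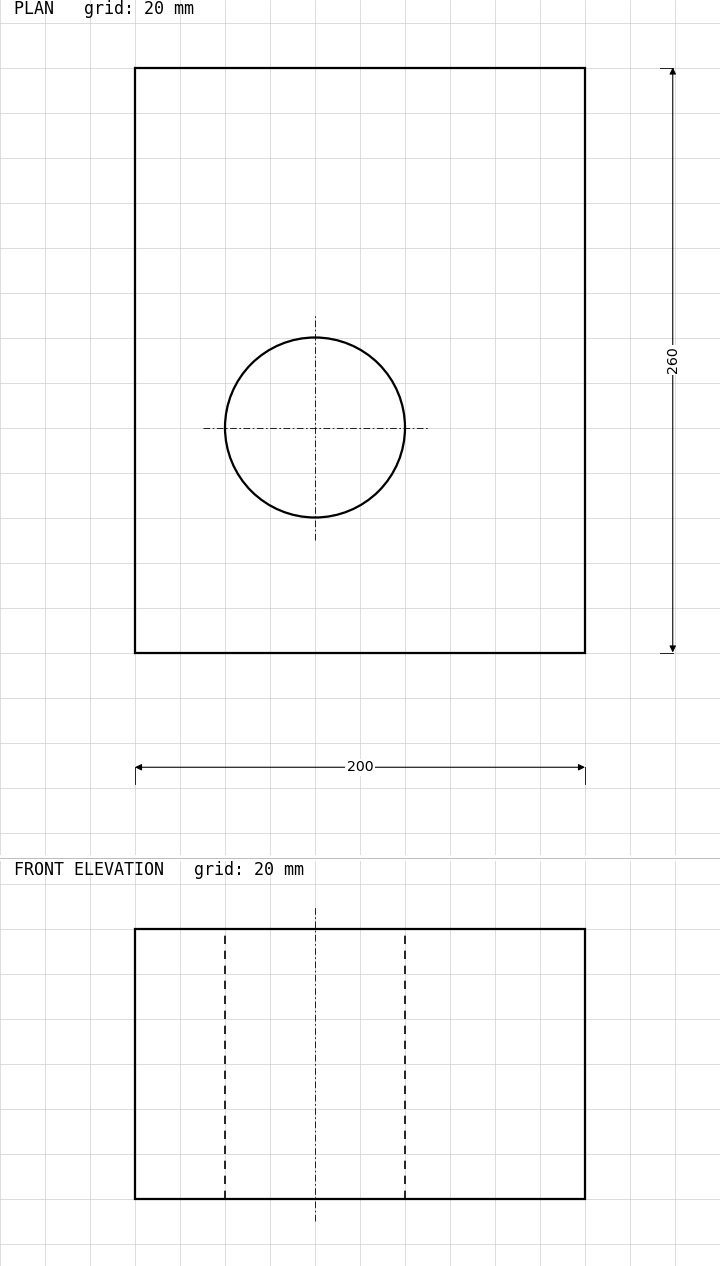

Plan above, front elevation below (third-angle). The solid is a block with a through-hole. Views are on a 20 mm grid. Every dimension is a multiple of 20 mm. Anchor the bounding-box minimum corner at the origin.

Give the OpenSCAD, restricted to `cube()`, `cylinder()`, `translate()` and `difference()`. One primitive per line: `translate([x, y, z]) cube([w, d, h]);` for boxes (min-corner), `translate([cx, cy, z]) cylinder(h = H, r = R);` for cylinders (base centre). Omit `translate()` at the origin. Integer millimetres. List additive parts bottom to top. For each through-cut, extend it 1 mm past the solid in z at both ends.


difference() {
  cube([200, 260, 120]);
  translate([80, 100, -1]) cylinder(h = 122, r = 40);
}
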